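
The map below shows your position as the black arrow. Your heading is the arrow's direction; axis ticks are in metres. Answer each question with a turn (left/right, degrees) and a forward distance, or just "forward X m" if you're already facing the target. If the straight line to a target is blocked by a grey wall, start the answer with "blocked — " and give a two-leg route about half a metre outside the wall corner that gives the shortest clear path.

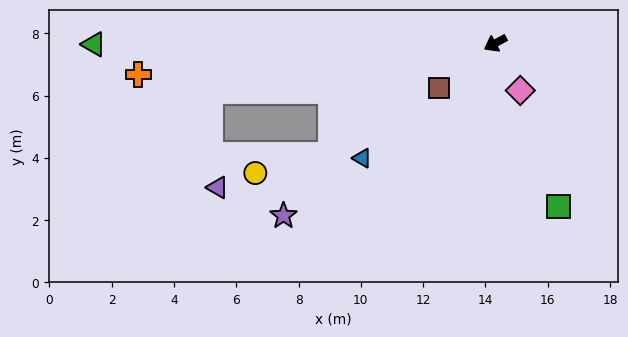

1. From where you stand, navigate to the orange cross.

turn right 23°, forward 11.5 m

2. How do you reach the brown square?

turn left 10°, forward 2.3 m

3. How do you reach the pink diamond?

turn left 89°, forward 1.7 m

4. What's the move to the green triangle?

turn right 28°, forward 12.9 m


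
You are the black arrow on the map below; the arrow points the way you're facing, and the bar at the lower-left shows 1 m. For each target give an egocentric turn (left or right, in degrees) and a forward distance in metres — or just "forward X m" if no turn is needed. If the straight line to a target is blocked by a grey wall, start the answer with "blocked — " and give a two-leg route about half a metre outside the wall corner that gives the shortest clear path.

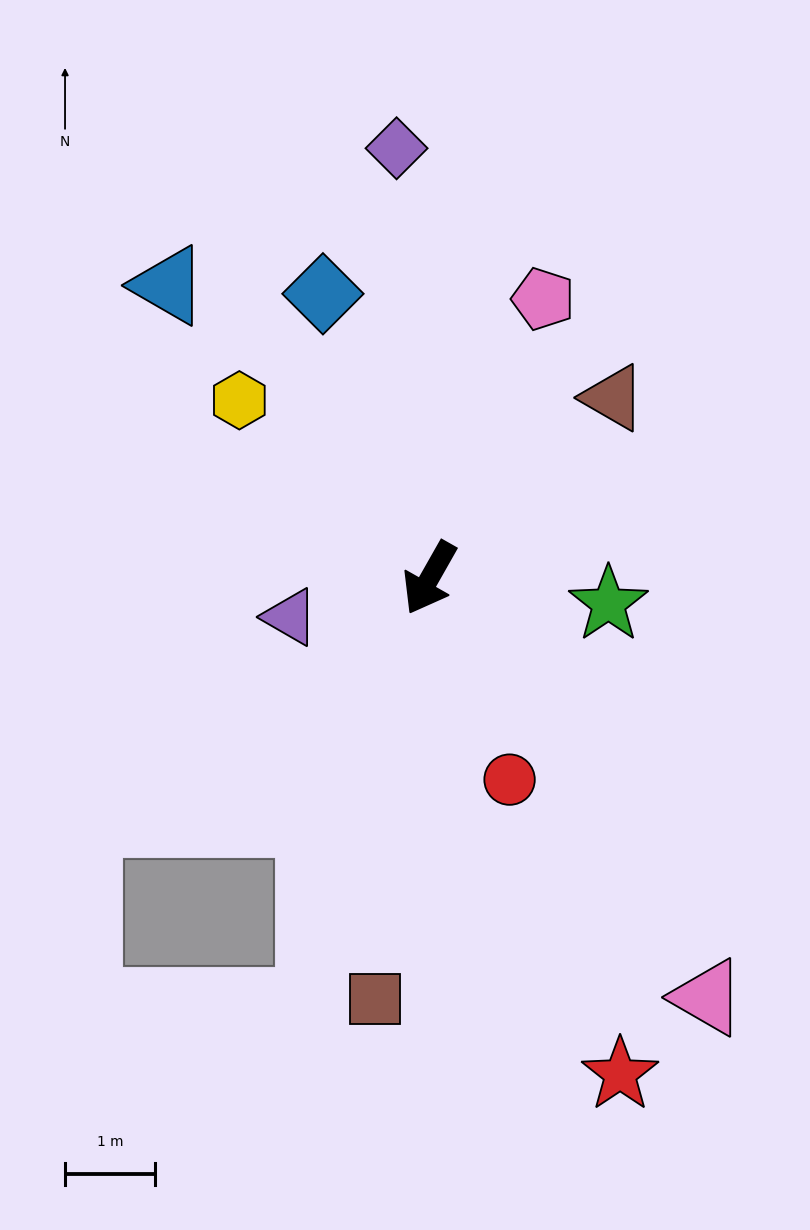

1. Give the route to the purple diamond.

turn right 146°, forward 4.8 m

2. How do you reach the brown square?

turn left 22°, forward 4.7 m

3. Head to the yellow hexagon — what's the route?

turn right 104°, forward 2.9 m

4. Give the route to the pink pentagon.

turn right 173°, forward 3.3 m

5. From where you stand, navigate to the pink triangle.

turn left 63°, forward 5.6 m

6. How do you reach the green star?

turn left 111°, forward 2.0 m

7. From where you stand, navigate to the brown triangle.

turn left 164°, forward 2.9 m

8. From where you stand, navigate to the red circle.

turn left 51°, forward 2.4 m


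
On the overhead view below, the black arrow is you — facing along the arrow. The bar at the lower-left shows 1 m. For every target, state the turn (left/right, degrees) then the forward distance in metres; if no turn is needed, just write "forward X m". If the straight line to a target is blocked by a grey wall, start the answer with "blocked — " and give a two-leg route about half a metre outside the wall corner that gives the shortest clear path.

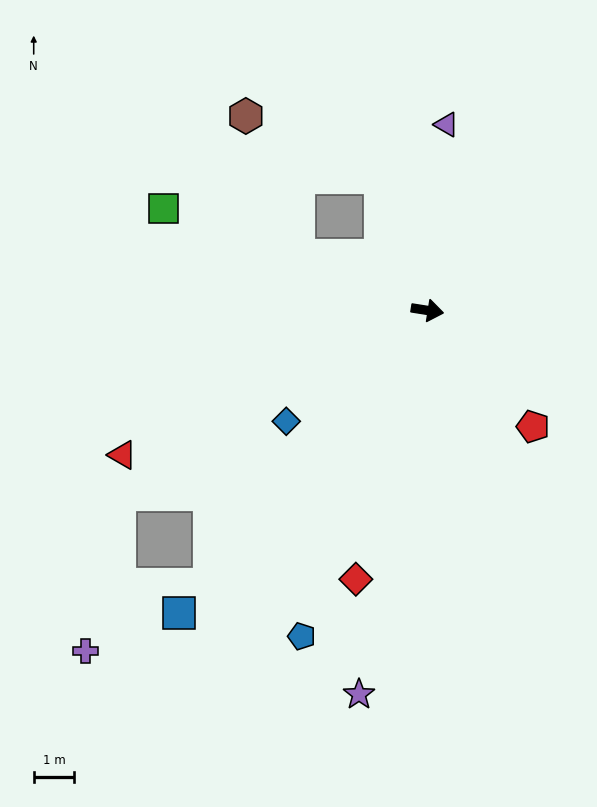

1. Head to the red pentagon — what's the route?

turn right 39°, forward 3.9 m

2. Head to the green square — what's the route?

turn left 168°, forward 7.0 m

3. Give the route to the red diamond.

turn right 96°, forward 6.9 m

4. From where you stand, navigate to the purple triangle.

turn left 93°, forward 4.6 m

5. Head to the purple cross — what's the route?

blocked — turn right 140°, forward 8.9 m, then turn left 47°, forward 4.0 m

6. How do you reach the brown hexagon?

blocked — turn left 118°, forward 3.5 m, then turn left 47°, forward 3.7 m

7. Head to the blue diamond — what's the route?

turn right 133°, forward 4.4 m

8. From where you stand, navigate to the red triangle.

turn right 146°, forward 8.3 m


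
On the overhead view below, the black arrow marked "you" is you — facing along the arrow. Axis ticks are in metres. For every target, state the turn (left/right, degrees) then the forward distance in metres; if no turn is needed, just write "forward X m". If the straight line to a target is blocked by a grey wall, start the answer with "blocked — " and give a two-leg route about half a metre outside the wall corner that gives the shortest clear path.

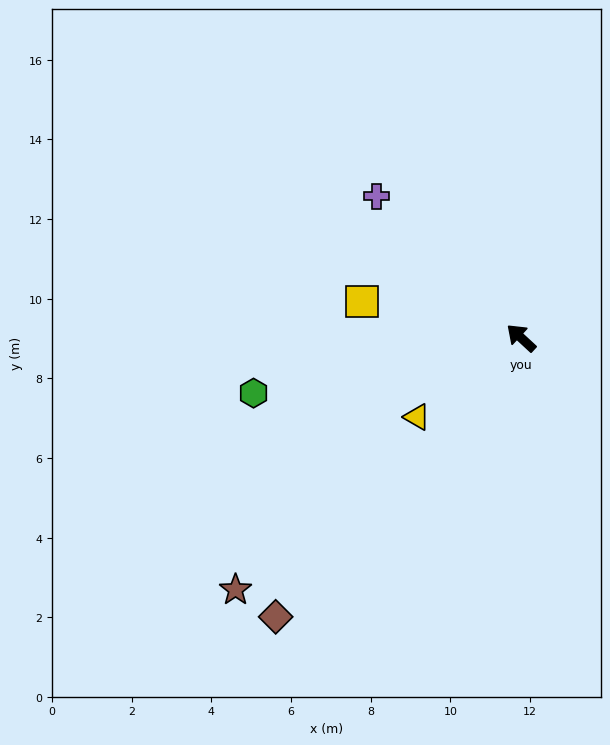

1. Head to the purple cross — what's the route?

forward 5.1 m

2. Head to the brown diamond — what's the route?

turn left 91°, forward 9.3 m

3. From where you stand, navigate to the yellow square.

turn left 30°, forward 4.1 m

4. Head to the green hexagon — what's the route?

turn left 54°, forward 6.9 m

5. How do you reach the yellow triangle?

turn left 80°, forward 3.3 m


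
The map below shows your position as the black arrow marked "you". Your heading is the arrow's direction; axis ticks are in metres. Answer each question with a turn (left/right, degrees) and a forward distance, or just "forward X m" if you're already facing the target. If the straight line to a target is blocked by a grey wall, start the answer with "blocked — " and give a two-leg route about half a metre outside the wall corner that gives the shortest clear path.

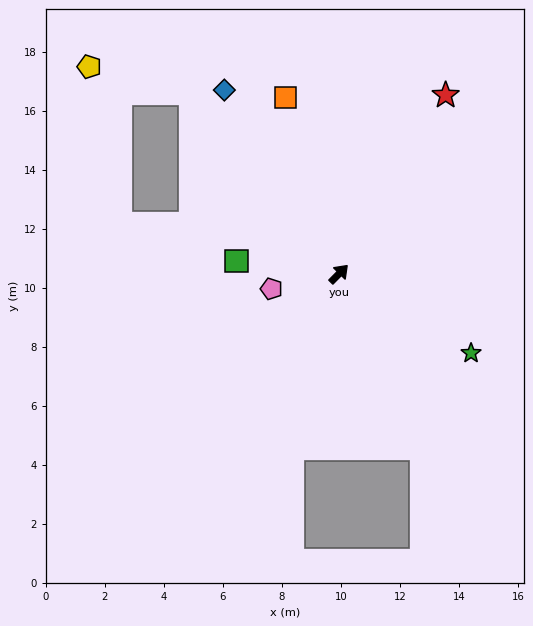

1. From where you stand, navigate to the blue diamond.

turn left 77°, forward 7.3 m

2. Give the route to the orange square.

turn left 62°, forward 6.3 m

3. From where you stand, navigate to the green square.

turn left 127°, forward 3.5 m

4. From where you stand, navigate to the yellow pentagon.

blocked — turn left 84°, forward 7.9 m, then turn left 36°, forward 3.6 m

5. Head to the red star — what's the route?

turn left 14°, forward 7.1 m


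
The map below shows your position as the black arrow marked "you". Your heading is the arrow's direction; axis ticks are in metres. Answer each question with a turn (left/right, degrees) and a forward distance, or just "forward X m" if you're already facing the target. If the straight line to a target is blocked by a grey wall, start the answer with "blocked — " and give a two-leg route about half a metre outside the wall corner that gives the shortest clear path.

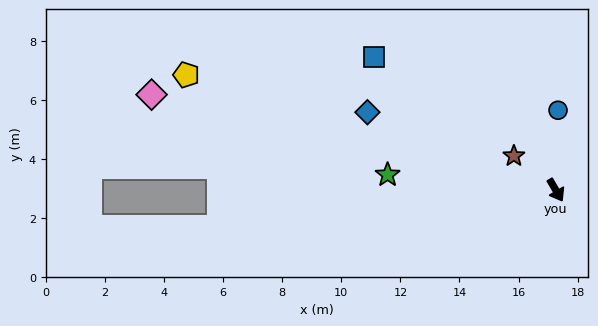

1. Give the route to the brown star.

turn right 160°, forward 1.8 m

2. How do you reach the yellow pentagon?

turn right 138°, forward 13.1 m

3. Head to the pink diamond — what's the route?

turn right 134°, forward 14.1 m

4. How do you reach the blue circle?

turn left 148°, forward 2.7 m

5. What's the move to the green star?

turn right 126°, forward 5.7 m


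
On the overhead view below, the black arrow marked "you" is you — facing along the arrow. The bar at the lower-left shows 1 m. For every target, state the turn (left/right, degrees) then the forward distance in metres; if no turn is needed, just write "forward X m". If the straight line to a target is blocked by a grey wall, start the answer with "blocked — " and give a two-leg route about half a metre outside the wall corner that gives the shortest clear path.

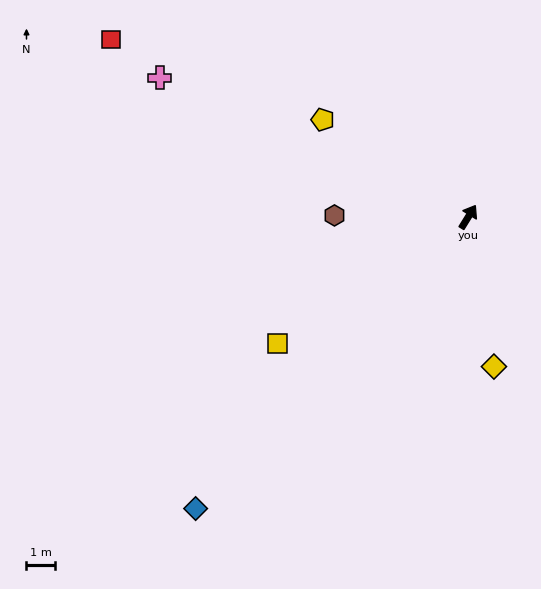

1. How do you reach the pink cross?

turn left 97°, forward 11.7 m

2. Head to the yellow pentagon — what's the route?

turn left 88°, forward 6.0 m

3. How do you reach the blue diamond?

turn left 169°, forward 13.8 m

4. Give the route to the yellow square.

turn left 155°, forward 7.9 m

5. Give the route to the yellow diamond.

turn right 139°, forward 5.2 m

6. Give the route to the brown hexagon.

turn left 121°, forward 4.6 m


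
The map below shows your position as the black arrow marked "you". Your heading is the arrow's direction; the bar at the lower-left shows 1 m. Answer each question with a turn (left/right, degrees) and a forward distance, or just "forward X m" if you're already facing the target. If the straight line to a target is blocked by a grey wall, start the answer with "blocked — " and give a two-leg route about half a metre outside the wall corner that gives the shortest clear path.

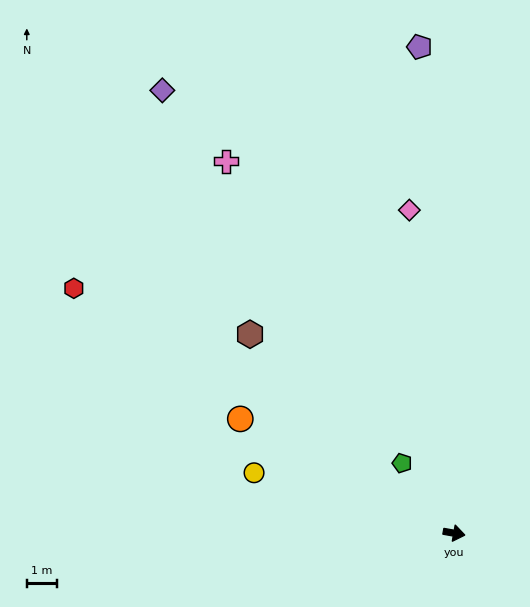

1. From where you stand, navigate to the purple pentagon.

turn left 104°, forward 16.4 m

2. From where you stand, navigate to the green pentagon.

turn left 137°, forward 2.9 m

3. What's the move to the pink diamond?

turn left 108°, forward 10.9 m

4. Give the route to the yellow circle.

turn left 173°, forward 7.0 m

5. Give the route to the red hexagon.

turn left 157°, forward 15.2 m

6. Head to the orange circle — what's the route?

turn left 162°, forward 8.1 m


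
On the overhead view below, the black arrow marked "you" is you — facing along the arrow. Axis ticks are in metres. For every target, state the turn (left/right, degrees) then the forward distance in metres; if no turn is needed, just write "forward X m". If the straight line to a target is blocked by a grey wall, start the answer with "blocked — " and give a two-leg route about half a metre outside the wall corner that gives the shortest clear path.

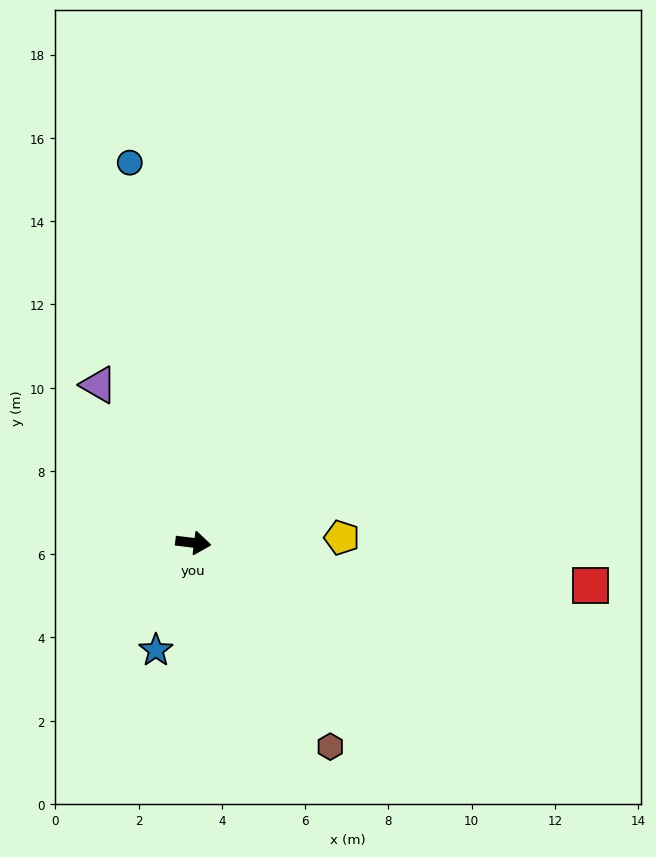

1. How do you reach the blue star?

turn right 102°, forward 2.7 m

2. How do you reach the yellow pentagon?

turn left 9°, forward 3.6 m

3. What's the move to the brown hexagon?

turn right 49°, forward 5.9 m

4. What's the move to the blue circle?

turn left 107°, forward 9.3 m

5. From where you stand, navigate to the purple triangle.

turn left 128°, forward 4.4 m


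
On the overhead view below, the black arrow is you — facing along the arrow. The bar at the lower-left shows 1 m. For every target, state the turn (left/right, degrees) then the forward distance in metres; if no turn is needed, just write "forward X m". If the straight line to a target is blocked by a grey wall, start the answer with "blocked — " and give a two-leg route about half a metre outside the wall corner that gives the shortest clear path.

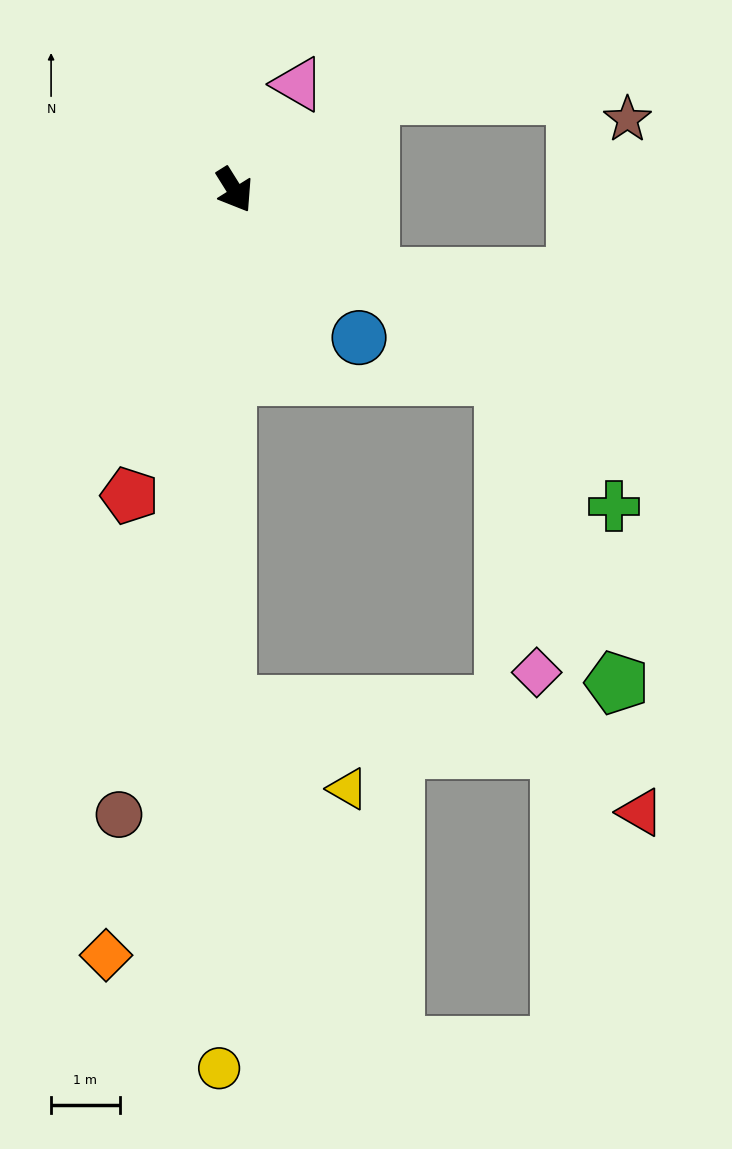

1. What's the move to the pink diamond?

blocked — turn left 23°, forward 4.8 m, then turn right 49°, forward 4.3 m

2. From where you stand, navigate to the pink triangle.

turn left 117°, forward 1.8 m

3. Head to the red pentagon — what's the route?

turn right 51°, forward 4.7 m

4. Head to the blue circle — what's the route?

turn left 8°, forward 2.8 m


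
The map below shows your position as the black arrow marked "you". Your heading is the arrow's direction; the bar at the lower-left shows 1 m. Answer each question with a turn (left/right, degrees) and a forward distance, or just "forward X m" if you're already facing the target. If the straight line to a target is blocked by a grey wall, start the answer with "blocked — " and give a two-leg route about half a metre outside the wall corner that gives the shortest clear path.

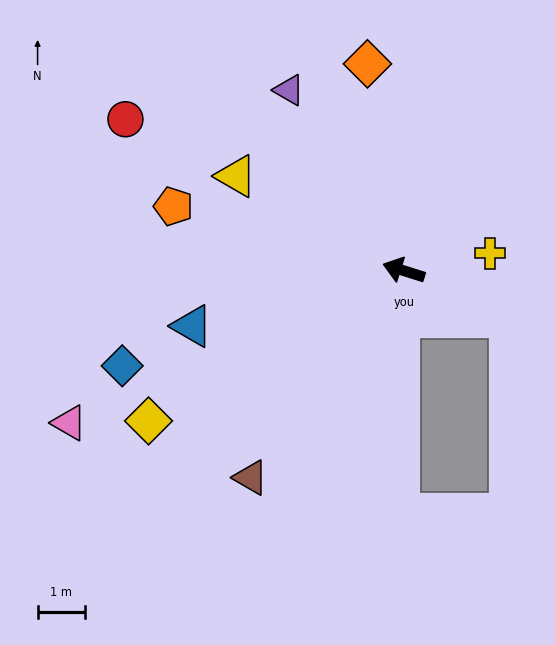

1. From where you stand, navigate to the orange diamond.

turn right 63°, forward 4.4 m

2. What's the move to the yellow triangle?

turn right 12°, forward 4.1 m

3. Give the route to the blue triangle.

turn left 32°, forward 4.6 m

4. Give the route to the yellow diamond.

turn left 48°, forward 6.3 m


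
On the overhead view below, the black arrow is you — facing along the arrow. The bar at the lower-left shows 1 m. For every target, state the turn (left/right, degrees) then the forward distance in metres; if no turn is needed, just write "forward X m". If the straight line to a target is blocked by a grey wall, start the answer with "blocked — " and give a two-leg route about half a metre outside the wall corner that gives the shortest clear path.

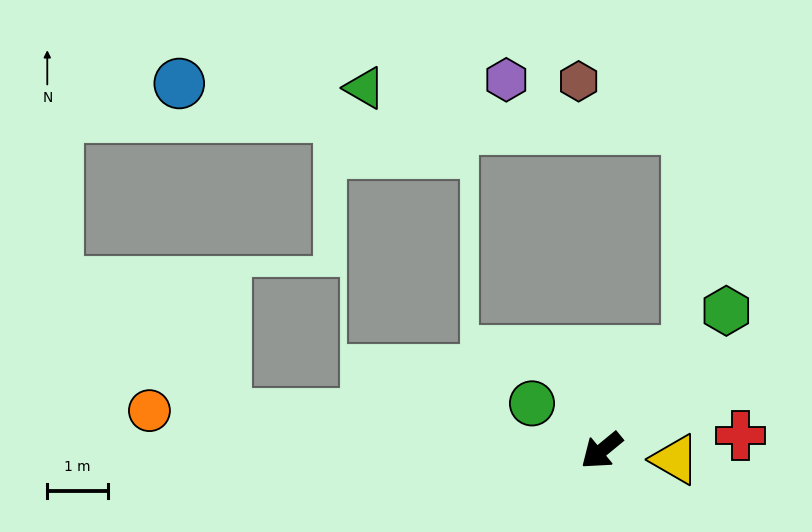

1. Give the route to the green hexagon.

turn right 171°, forward 3.1 m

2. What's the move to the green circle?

turn right 74°, forward 1.4 m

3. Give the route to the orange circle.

turn right 44°, forward 7.5 m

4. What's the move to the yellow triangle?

turn left 134°, forward 1.2 m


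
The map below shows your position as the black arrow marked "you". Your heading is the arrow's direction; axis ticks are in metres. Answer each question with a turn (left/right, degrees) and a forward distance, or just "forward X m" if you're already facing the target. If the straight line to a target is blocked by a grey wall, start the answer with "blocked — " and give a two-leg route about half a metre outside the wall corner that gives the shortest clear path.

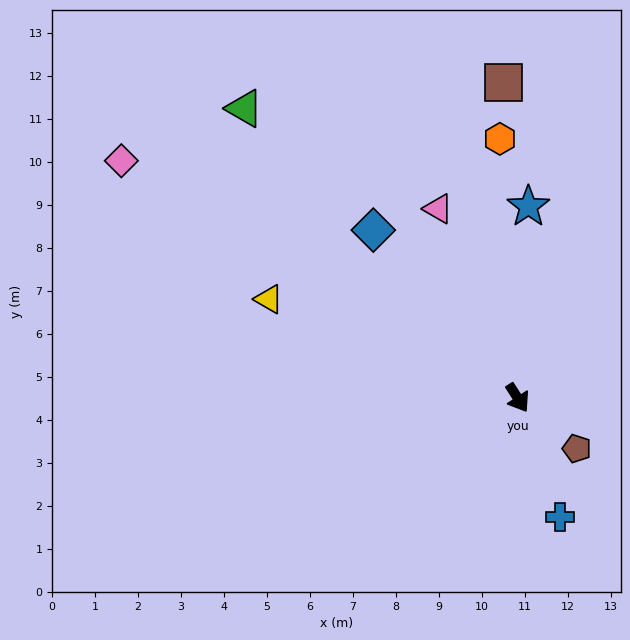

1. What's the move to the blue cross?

turn right 13°, forward 2.9 m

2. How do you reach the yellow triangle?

turn right 144°, forward 6.2 m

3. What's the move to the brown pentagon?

turn left 17°, forward 1.8 m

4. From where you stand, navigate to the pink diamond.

turn right 154°, forward 10.7 m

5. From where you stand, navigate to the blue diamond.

turn right 172°, forward 5.1 m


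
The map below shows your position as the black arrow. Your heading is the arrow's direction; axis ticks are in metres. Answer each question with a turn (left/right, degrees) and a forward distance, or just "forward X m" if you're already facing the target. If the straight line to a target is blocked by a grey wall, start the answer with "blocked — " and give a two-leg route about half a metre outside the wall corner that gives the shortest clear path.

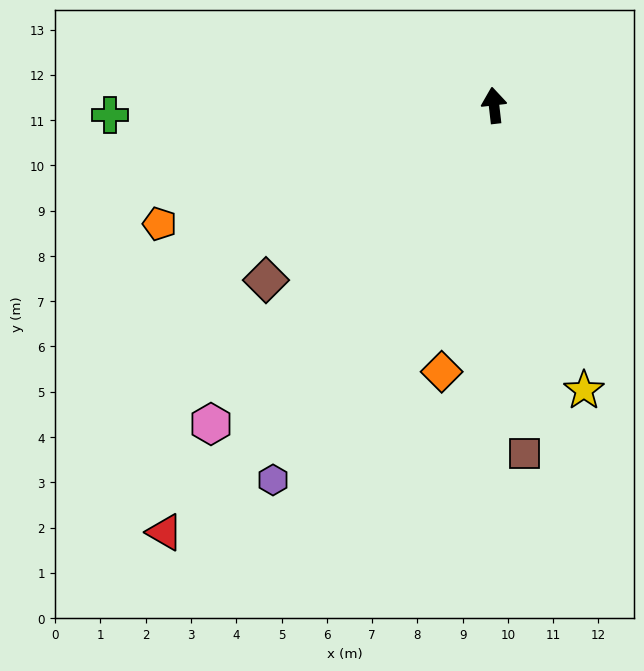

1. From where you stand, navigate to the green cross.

turn left 85°, forward 8.5 m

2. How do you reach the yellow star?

turn right 169°, forward 6.6 m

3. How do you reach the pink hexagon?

turn left 132°, forward 9.4 m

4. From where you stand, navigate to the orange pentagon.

turn left 103°, forward 7.8 m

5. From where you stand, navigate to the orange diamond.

turn left 162°, forward 6.0 m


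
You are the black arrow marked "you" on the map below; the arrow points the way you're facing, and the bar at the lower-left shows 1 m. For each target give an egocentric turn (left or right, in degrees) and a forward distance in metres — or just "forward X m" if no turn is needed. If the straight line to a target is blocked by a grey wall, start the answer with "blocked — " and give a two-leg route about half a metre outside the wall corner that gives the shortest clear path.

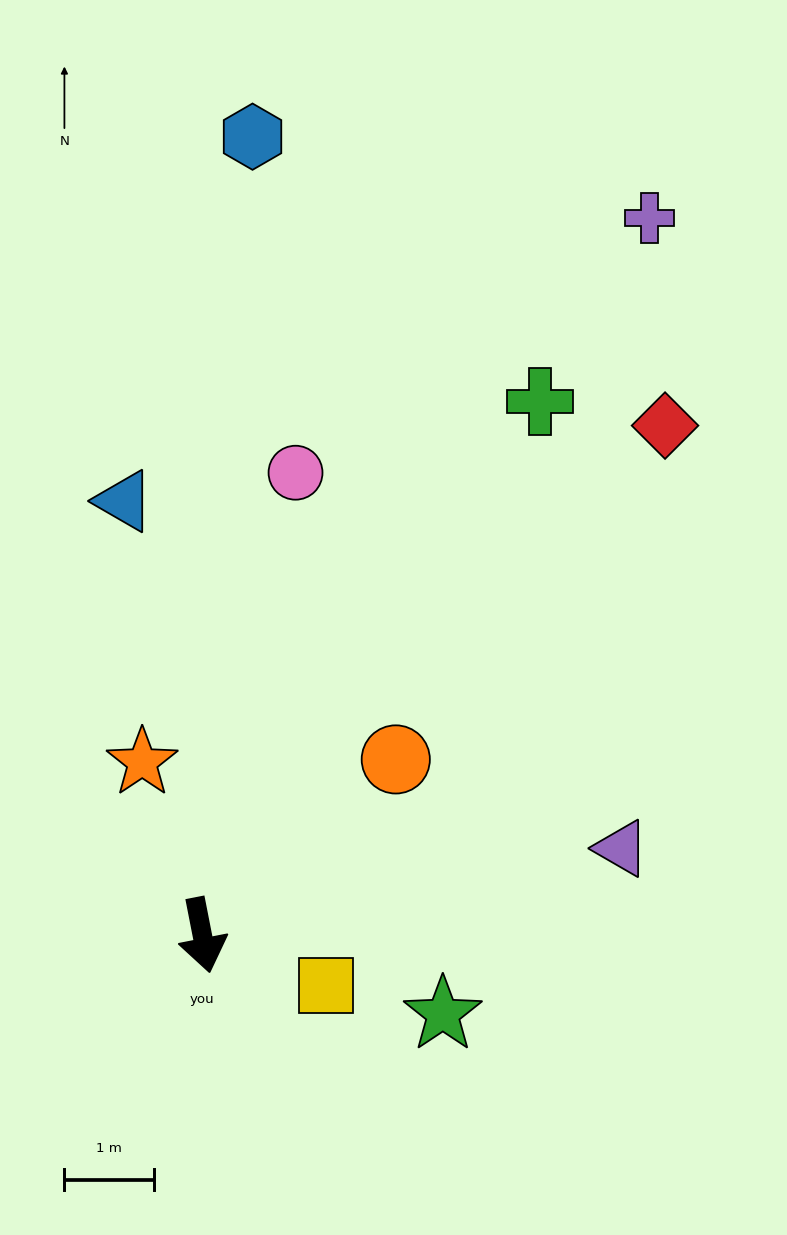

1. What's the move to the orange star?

turn right 172°, forward 2.0 m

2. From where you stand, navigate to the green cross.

turn left 137°, forward 7.1 m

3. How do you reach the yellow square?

turn left 57°, forward 1.5 m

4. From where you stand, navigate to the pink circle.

turn left 158°, forward 5.3 m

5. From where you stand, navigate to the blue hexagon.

turn left 165°, forward 8.9 m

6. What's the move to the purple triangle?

turn left 91°, forward 4.8 m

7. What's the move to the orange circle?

turn left 121°, forward 2.9 m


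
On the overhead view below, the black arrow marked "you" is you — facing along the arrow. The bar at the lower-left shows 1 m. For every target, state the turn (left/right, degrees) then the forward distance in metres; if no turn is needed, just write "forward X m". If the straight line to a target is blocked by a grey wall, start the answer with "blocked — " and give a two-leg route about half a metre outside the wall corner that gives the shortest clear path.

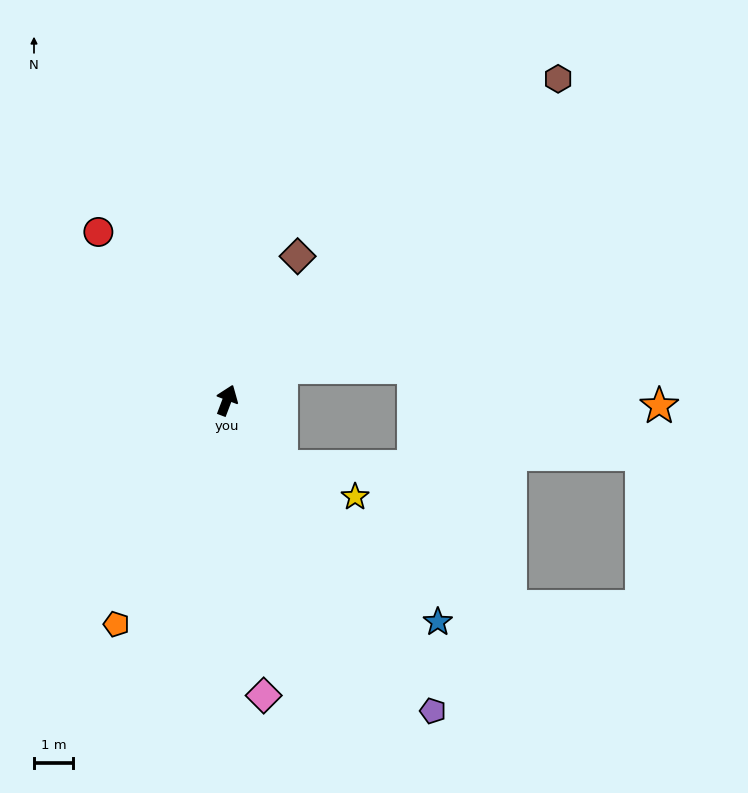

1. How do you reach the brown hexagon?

turn right 25°, forward 11.8 m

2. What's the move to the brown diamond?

turn right 5°, forward 4.1 m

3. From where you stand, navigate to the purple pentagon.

turn right 126°, forward 9.5 m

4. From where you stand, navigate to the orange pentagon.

turn left 174°, forward 6.4 m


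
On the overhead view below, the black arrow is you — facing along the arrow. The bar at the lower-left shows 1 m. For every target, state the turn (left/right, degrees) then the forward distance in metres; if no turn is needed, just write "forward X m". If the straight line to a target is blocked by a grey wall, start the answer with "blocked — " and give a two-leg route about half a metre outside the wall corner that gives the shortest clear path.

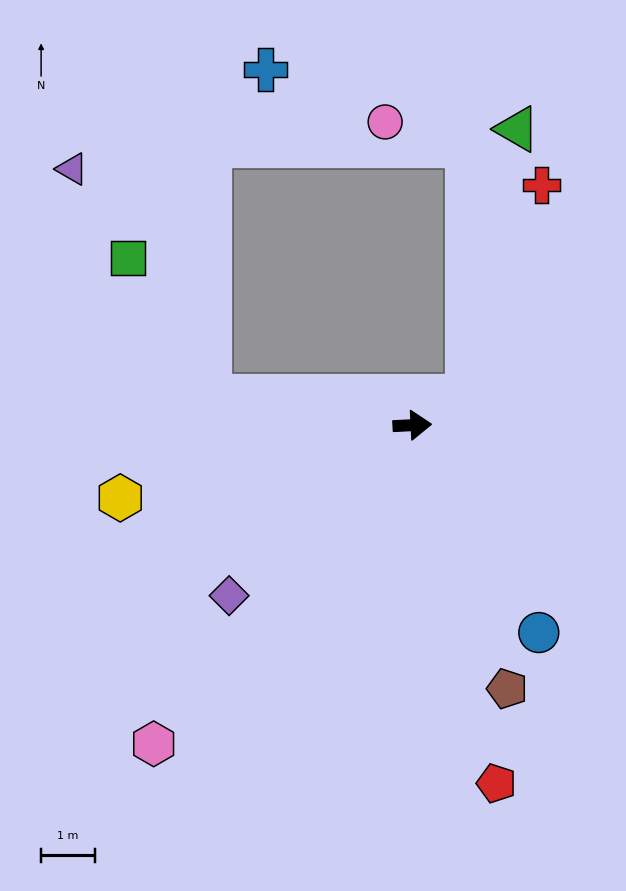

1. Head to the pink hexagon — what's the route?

turn right 132°, forward 7.7 m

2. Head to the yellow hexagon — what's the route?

turn right 169°, forward 5.6 m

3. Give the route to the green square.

blocked — turn left 169°, forward 3.8 m, then turn right 52°, forward 3.0 m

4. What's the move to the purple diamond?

turn right 140°, forward 4.7 m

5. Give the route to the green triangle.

blocked — turn left 24°, forward 1.2 m, then turn left 53°, forward 5.1 m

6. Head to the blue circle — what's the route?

turn right 61°, forward 4.5 m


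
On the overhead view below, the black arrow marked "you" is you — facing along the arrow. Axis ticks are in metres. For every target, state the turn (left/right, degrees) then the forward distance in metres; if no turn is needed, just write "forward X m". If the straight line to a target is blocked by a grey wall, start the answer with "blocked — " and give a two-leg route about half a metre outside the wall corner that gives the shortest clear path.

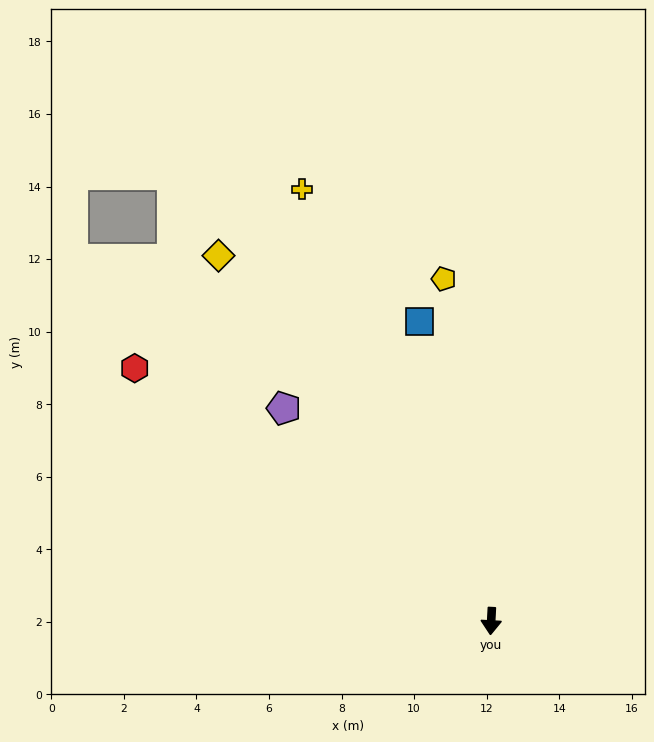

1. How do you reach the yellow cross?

turn right 153°, forward 13.0 m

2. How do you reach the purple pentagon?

turn right 133°, forward 8.2 m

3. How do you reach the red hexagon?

turn right 122°, forward 12.0 m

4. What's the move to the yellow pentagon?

turn right 169°, forward 9.5 m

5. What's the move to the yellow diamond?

turn right 140°, forward 12.6 m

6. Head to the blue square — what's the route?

turn right 164°, forward 8.5 m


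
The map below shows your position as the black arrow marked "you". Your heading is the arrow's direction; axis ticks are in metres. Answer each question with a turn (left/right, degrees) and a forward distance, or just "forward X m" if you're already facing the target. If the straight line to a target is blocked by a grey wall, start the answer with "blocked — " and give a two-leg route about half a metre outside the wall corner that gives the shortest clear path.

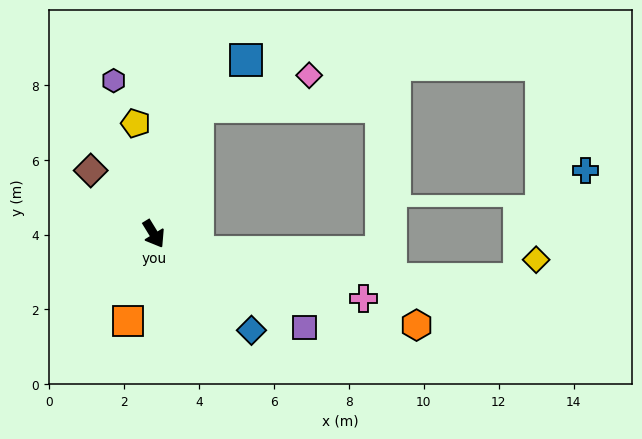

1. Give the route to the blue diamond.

turn left 14°, forward 3.7 m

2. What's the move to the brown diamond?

turn right 167°, forward 2.4 m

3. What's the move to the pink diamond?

blocked — turn left 129°, forward 3.6 m, then turn right 55°, forward 3.1 m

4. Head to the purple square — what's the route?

turn left 27°, forward 4.7 m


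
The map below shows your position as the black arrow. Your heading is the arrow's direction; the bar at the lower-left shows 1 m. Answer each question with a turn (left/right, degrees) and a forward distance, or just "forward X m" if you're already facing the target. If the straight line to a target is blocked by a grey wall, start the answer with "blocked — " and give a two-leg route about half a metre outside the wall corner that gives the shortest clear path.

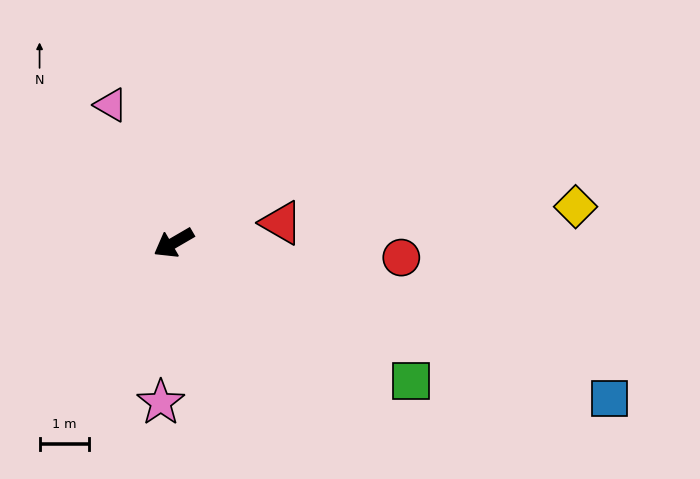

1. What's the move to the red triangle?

turn left 160°, forward 2.2 m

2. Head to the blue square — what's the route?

turn left 130°, forward 9.5 m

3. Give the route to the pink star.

turn left 55°, forward 3.3 m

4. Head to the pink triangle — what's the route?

turn right 96°, forward 3.1 m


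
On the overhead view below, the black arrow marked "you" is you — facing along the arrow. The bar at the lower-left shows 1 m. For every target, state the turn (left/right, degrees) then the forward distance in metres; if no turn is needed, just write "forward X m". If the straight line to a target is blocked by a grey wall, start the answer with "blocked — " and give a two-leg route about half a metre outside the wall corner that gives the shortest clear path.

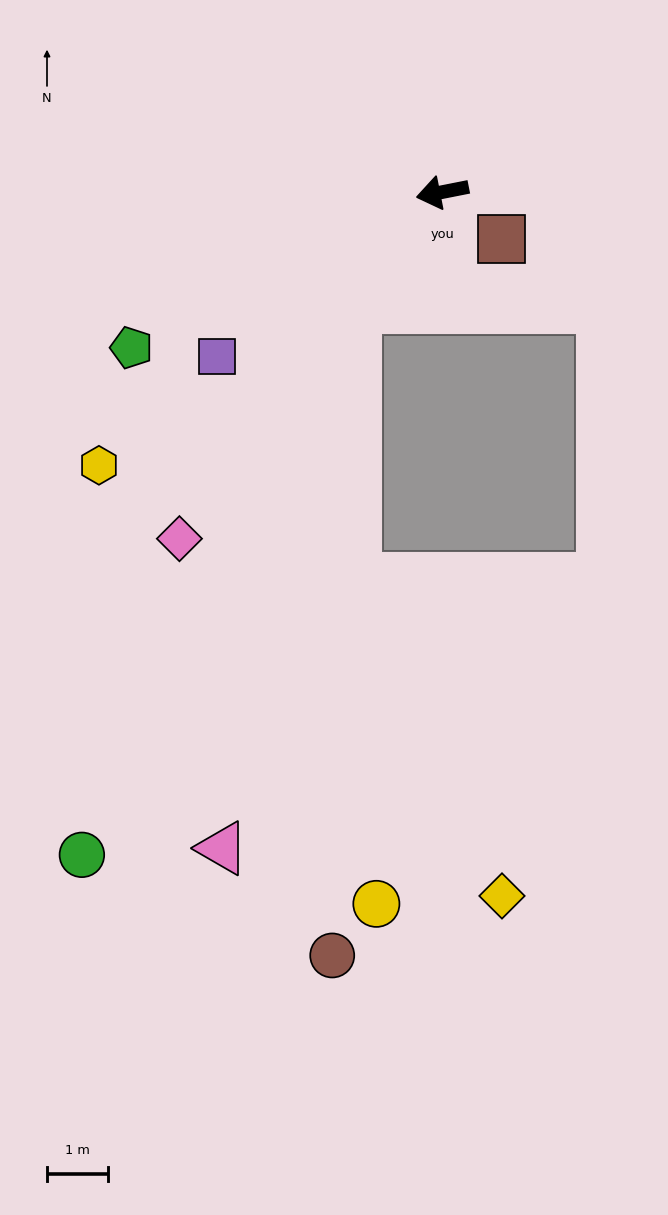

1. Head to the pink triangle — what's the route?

blocked — turn left 42°, forward 2.4 m, then turn left 23°, forward 9.1 m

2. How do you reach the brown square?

turn left 131°, forward 1.2 m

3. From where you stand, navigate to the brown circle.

blocked — turn left 42°, forward 2.4 m, then turn left 35°, forward 10.6 m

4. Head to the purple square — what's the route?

turn left 25°, forward 4.6 m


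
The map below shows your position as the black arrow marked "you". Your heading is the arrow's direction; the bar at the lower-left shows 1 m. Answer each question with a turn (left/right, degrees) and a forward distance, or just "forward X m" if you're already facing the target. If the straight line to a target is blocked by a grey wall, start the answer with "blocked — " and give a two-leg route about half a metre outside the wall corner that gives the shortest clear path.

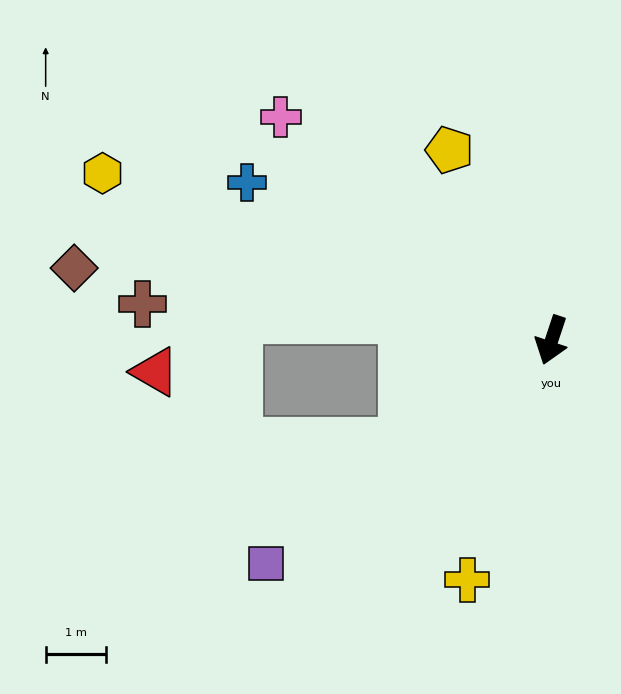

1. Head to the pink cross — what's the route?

turn right 111°, forward 5.8 m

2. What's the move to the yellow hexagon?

turn right 92°, forward 7.9 m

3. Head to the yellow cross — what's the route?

forward 4.2 m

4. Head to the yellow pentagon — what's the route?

turn right 133°, forward 3.6 m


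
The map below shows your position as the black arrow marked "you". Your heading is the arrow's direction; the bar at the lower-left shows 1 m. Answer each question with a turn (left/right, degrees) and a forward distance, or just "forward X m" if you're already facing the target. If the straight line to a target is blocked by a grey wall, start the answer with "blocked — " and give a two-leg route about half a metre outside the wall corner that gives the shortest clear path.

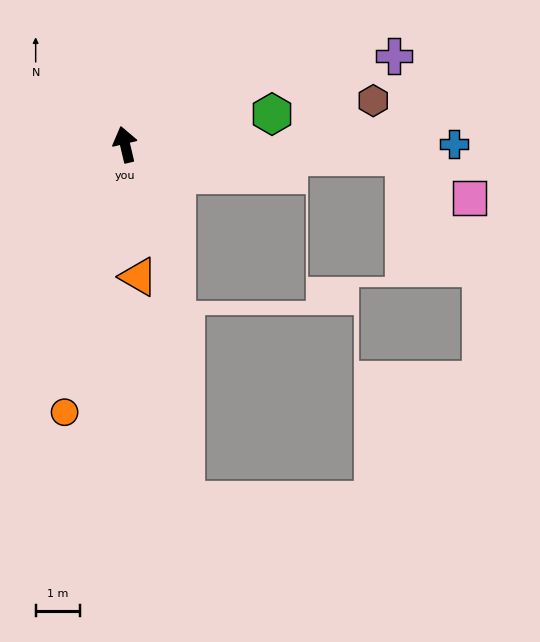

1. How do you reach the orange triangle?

turn left 173°, forward 3.0 m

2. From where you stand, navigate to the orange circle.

turn left 154°, forward 6.2 m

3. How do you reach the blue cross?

turn right 103°, forward 7.4 m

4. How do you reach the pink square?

blocked — turn right 106°, forward 6.3 m, then turn right 30°, forward 1.7 m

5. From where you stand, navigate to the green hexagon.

turn right 92°, forward 3.4 m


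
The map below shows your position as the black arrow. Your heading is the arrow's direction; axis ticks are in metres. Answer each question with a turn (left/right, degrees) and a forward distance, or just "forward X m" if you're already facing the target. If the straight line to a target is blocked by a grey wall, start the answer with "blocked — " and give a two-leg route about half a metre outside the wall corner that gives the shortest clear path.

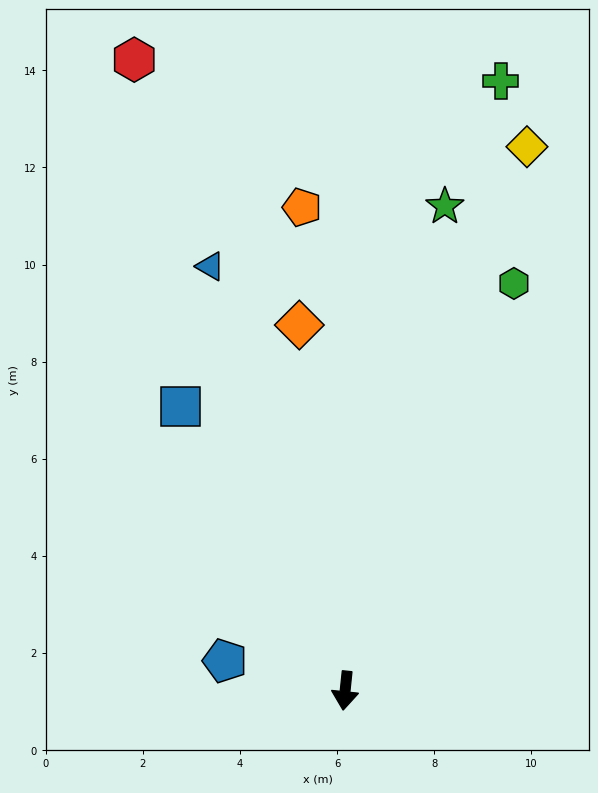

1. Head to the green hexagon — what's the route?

turn left 163°, forward 9.1 m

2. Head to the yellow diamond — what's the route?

turn left 167°, forward 11.8 m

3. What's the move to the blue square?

turn right 144°, forward 6.8 m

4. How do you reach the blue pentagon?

turn right 98°, forward 2.6 m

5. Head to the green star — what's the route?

turn left 174°, forward 10.2 m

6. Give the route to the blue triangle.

turn right 156°, forward 9.2 m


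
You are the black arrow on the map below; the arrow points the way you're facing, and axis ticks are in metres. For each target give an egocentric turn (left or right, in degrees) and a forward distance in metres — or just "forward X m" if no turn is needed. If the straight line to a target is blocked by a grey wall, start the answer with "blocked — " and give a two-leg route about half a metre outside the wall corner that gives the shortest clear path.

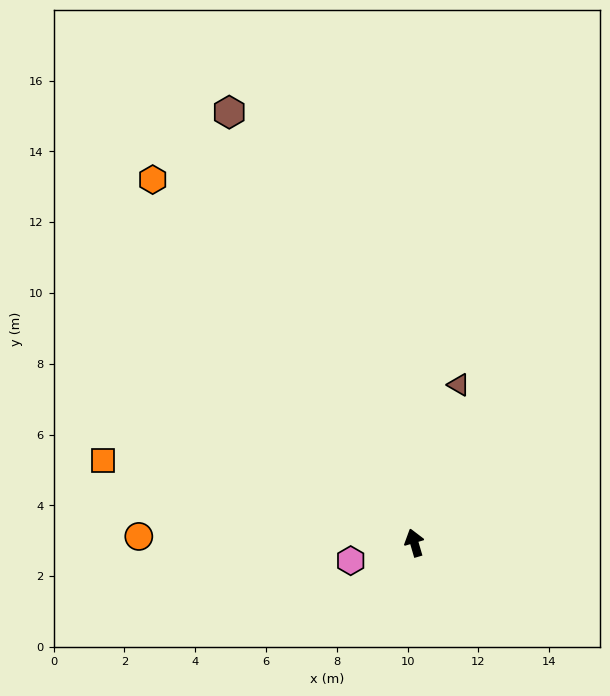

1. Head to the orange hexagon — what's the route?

turn left 19°, forward 12.6 m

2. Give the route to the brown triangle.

turn right 32°, forward 4.6 m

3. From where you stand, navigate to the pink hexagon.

turn left 89°, forward 1.9 m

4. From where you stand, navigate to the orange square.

turn left 59°, forward 9.1 m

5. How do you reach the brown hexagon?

turn left 7°, forward 13.2 m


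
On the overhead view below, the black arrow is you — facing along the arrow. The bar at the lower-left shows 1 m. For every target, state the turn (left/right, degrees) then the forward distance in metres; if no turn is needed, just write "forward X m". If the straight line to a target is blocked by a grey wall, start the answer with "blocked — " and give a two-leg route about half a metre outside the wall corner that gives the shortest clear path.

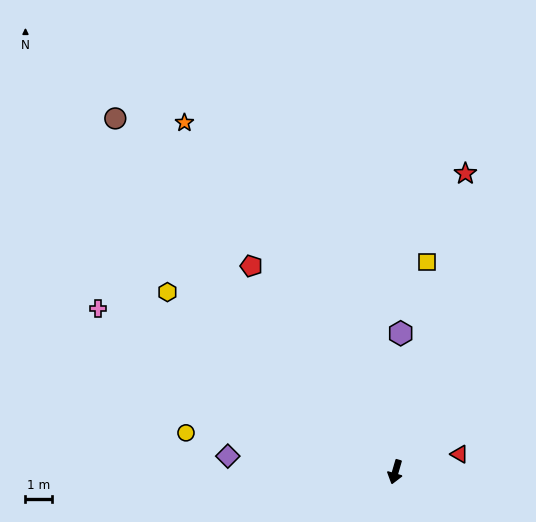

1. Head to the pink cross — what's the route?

turn right 103°, forward 12.8 m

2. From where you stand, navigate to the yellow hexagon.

turn right 112°, forward 11.0 m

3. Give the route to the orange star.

turn right 133°, forward 15.4 m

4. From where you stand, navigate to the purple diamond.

turn right 79°, forward 6.4 m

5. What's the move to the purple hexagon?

turn right 166°, forward 5.2 m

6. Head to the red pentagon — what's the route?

turn right 129°, forward 9.5 m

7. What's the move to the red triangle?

turn left 122°, forward 2.5 m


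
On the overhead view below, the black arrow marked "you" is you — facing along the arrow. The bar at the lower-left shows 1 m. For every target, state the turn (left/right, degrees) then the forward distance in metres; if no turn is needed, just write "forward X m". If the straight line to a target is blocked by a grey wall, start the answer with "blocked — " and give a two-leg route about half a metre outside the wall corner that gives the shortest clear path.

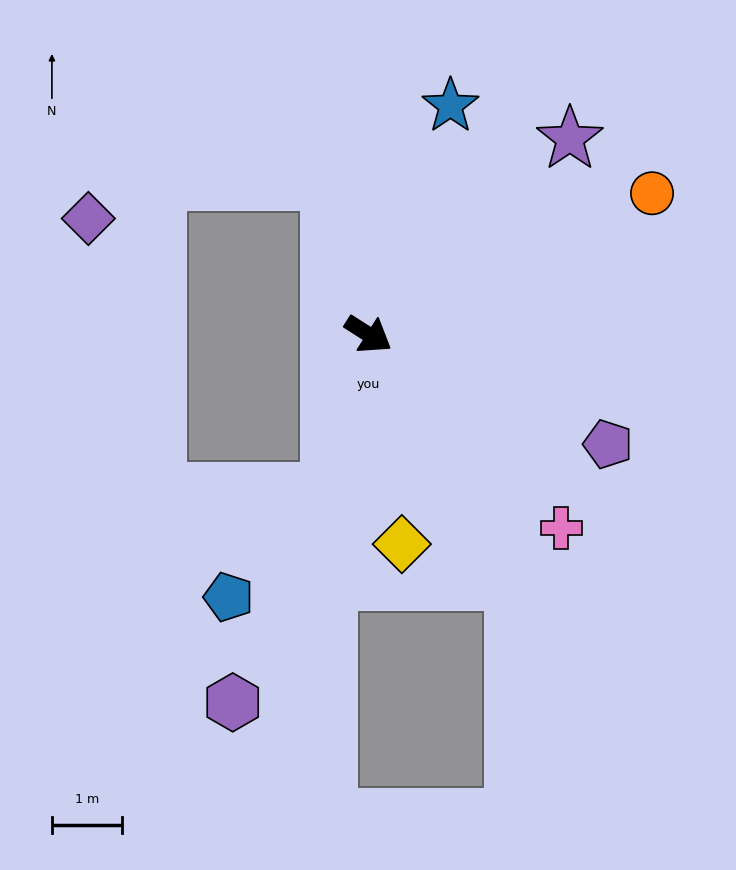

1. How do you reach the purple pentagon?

turn left 8°, forward 3.8 m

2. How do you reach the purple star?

turn left 77°, forward 4.0 m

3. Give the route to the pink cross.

turn right 13°, forward 3.9 m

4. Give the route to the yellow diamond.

turn right 48°, forward 3.0 m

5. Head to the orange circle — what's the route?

turn left 59°, forward 4.5 m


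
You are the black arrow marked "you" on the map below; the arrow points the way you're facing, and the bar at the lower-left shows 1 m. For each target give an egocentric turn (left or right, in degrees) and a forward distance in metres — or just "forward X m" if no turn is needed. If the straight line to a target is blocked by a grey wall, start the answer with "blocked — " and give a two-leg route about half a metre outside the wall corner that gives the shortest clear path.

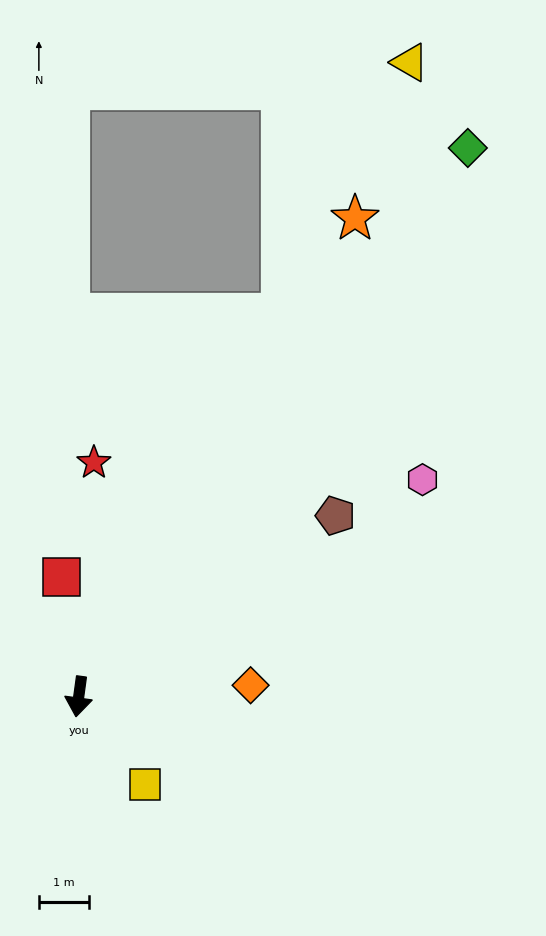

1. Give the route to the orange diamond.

turn left 102°, forward 3.5 m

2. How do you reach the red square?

turn right 164°, forward 2.4 m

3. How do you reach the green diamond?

turn left 152°, forward 13.5 m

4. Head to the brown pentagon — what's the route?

turn left 133°, forward 6.3 m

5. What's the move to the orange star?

turn left 158°, forward 11.1 m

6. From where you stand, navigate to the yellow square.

turn left 45°, forward 2.2 m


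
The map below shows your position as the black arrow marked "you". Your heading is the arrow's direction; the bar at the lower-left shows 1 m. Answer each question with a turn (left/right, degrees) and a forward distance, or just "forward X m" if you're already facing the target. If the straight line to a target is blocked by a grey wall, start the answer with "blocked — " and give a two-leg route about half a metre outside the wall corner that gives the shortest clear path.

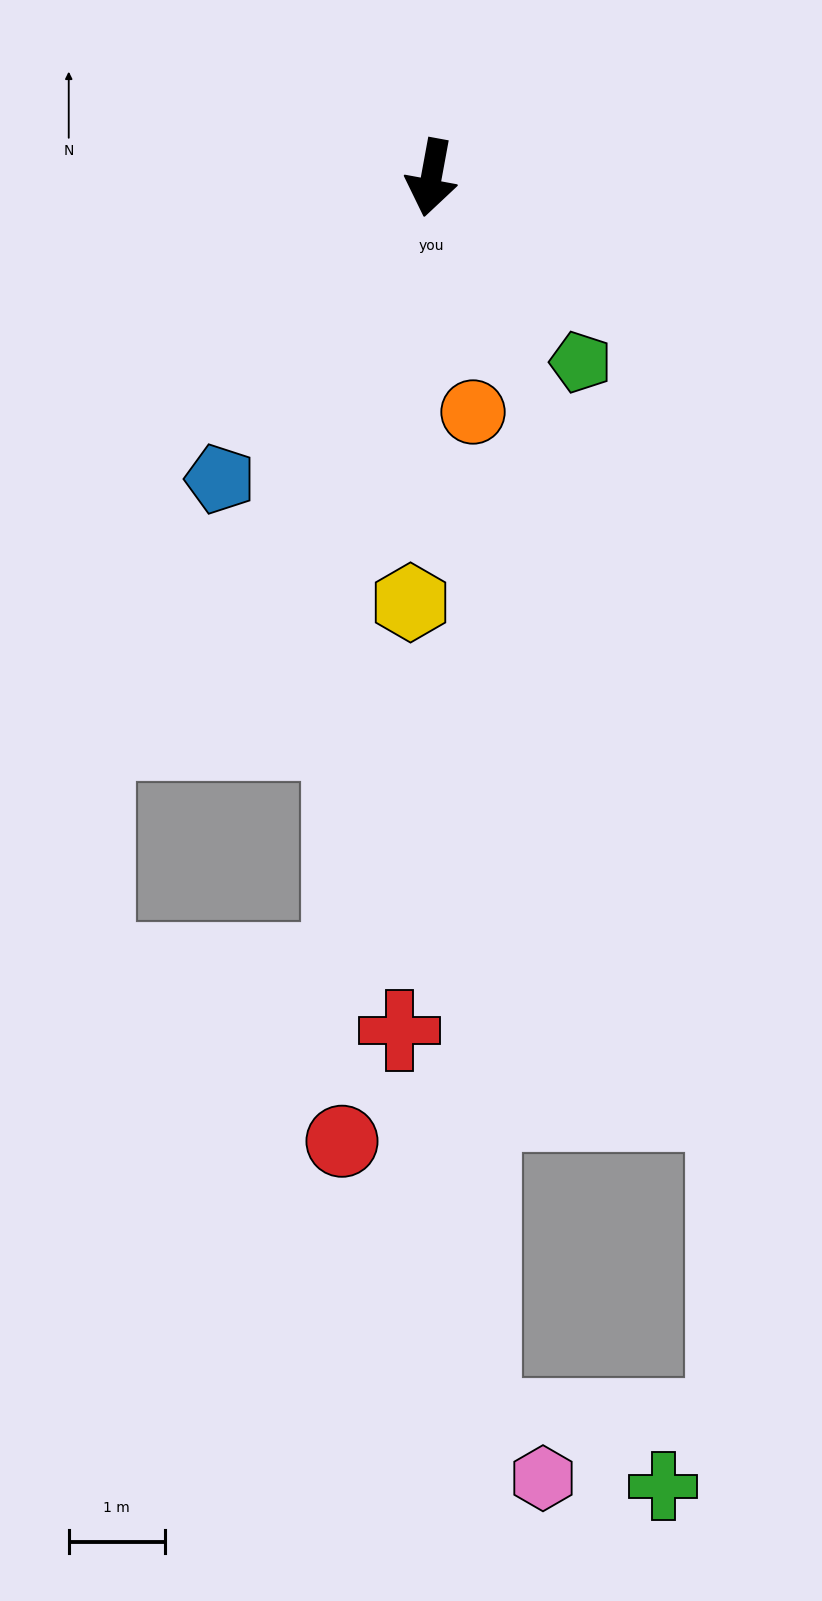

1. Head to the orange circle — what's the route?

turn left 21°, forward 2.5 m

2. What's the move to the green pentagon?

turn left 49°, forward 2.5 m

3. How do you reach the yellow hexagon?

turn left 8°, forward 4.4 m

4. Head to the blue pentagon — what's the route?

turn right 25°, forward 3.8 m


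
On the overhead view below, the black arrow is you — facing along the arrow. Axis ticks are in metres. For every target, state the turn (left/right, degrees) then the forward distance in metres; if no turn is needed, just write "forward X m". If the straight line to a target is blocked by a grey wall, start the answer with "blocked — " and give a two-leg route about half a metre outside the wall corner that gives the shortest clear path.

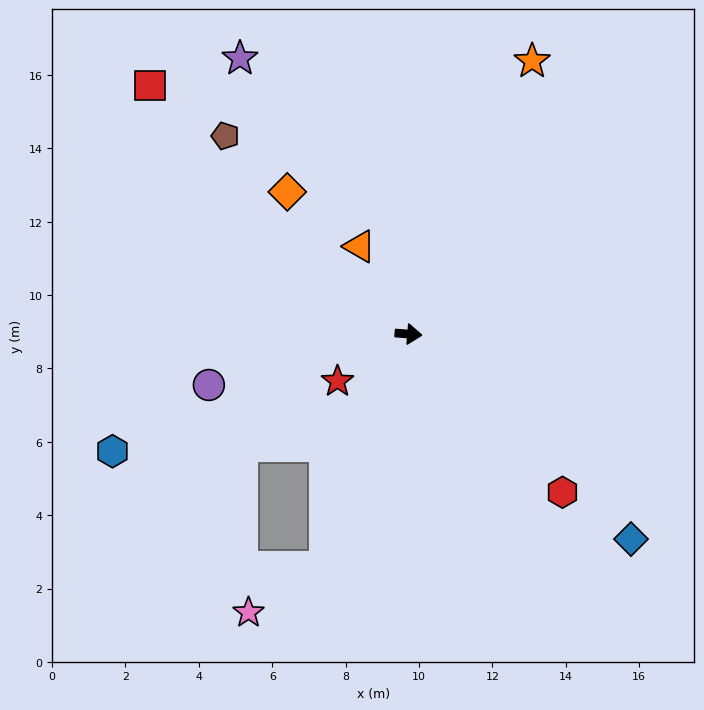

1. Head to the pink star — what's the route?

blocked — turn right 105°, forward 6.7 m, then turn right 39°, forward 2.4 m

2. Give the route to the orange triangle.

turn left 124°, forward 2.7 m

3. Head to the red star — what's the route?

turn right 142°, forward 2.3 m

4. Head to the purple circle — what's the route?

turn right 161°, forward 5.6 m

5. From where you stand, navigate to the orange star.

turn left 70°, forward 8.2 m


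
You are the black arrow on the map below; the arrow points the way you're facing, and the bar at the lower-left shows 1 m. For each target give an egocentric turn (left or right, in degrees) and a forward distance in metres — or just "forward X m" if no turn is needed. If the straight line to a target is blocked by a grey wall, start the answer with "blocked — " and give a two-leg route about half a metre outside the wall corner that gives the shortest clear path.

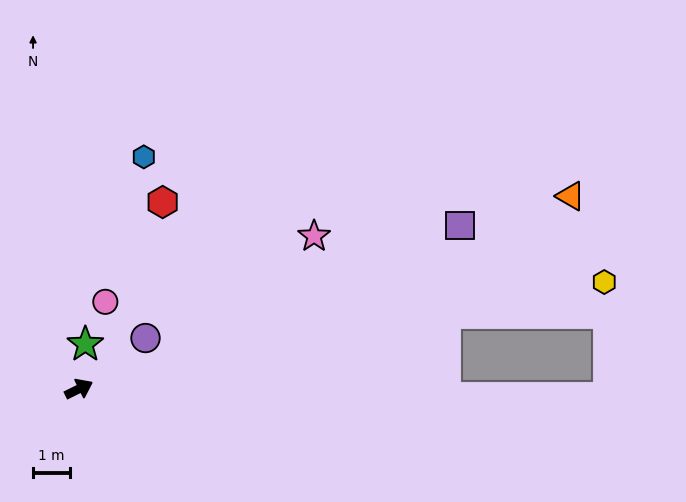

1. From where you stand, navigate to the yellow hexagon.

turn right 15°, forward 14.6 m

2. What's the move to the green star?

turn left 56°, forward 1.2 m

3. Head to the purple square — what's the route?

turn right 3°, forward 11.3 m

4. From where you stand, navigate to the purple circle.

turn left 11°, forward 2.3 m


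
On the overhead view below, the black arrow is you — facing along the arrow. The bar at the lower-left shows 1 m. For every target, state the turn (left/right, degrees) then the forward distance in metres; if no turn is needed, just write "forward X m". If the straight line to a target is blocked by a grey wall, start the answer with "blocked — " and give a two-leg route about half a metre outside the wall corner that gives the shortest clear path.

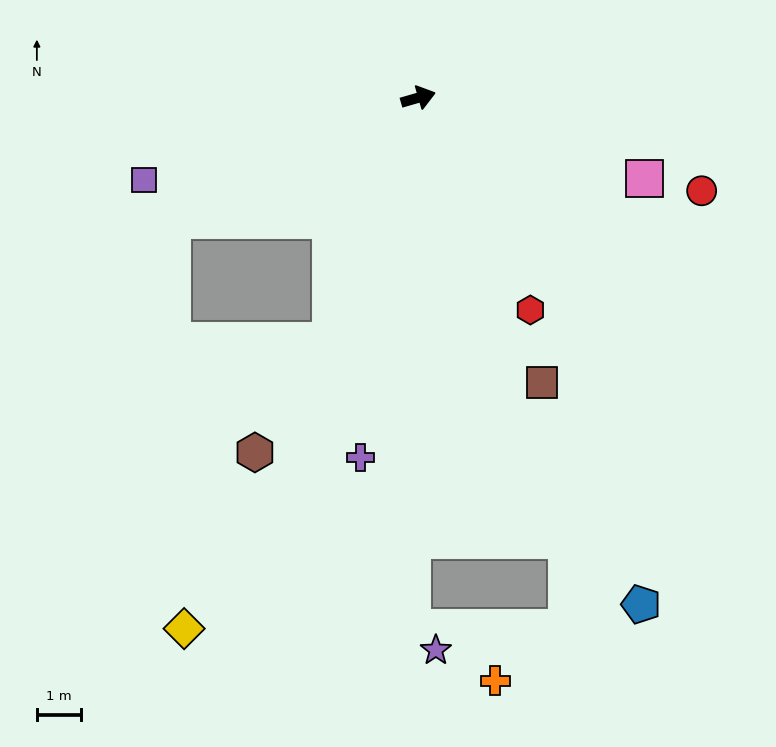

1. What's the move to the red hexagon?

turn right 78°, forward 5.5 m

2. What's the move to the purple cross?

turn right 115°, forward 8.3 m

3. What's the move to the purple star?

blocked — turn right 107°, forward 12.1 m, then turn left 47°, forward 0.8 m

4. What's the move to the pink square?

turn right 36°, forward 5.5 m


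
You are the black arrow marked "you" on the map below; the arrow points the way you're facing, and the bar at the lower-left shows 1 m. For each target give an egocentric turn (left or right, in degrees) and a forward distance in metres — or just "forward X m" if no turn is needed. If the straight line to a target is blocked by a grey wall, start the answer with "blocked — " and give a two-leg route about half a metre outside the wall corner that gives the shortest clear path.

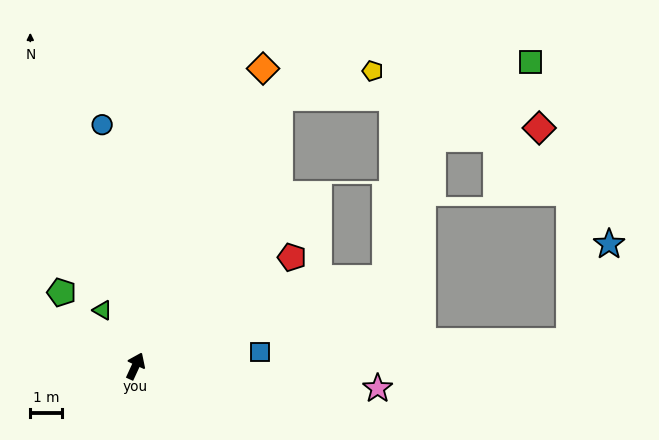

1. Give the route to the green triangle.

turn left 55°, forward 2.0 m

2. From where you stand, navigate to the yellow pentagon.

blocked — turn right 3°, forward 9.5 m, then turn right 47°, forward 3.0 m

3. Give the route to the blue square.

turn right 59°, forward 3.9 m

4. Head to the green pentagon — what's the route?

turn left 70°, forward 3.3 m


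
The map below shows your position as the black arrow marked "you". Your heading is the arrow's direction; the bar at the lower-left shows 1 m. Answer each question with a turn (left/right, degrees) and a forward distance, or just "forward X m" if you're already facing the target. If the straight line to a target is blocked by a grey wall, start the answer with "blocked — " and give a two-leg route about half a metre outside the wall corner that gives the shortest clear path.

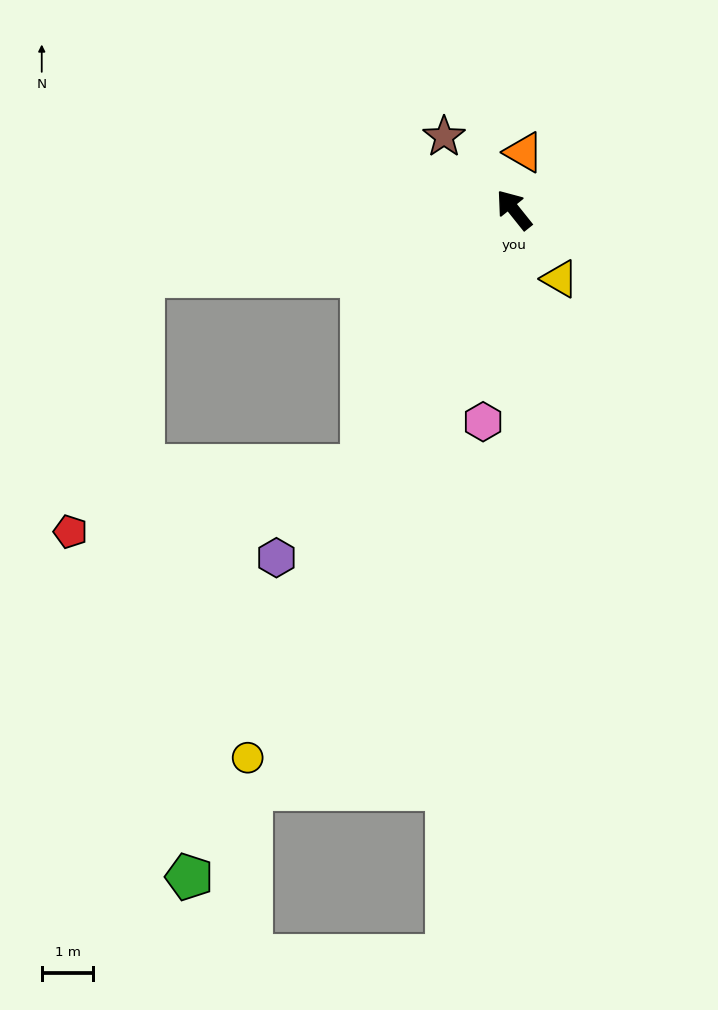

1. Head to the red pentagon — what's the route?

blocked — turn left 111°, forward 5.8 m, then turn right 47°, forward 5.8 m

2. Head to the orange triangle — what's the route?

turn right 48°, forward 1.1 m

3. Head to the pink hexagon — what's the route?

turn left 133°, forward 4.2 m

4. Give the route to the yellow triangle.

turn left 175°, forward 1.6 m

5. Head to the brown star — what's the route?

turn left 5°, forward 2.0 m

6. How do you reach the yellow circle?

turn left 115°, forward 11.8 m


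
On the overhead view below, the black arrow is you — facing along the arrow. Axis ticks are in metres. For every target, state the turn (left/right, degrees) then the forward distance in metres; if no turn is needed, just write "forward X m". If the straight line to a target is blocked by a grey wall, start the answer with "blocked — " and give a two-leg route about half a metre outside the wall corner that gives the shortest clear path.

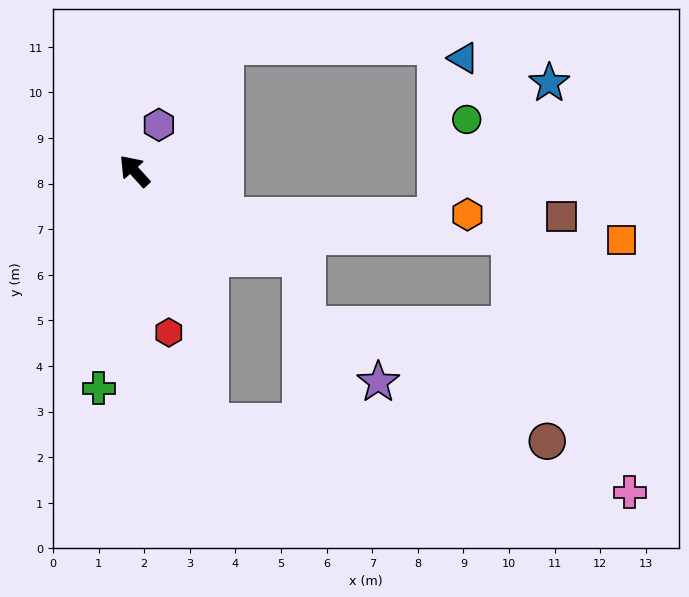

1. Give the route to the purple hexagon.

turn right 70°, forward 1.1 m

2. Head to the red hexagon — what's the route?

turn left 150°, forward 3.6 m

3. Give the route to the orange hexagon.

blocked — turn right 159°, forward 2.2 m, then turn left 27°, forward 5.3 m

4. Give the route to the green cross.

turn left 128°, forward 4.8 m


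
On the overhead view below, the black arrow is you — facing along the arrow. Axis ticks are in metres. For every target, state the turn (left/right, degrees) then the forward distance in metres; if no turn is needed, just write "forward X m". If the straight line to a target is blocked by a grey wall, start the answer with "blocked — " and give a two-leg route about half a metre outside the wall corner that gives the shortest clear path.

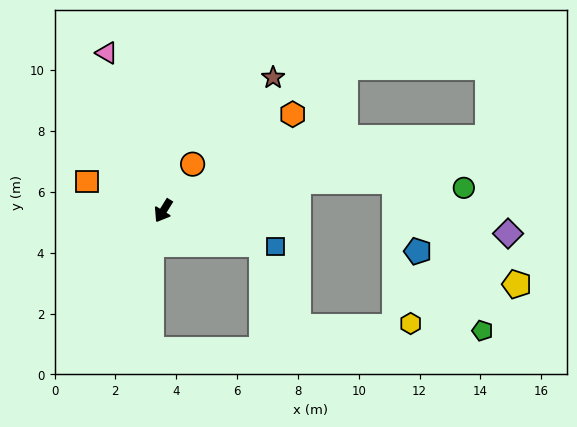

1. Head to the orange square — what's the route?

turn right 79°, forward 2.7 m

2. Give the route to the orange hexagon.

turn left 159°, forward 5.3 m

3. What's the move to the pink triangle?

turn right 128°, forward 5.5 m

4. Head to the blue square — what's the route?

turn left 104°, forward 3.9 m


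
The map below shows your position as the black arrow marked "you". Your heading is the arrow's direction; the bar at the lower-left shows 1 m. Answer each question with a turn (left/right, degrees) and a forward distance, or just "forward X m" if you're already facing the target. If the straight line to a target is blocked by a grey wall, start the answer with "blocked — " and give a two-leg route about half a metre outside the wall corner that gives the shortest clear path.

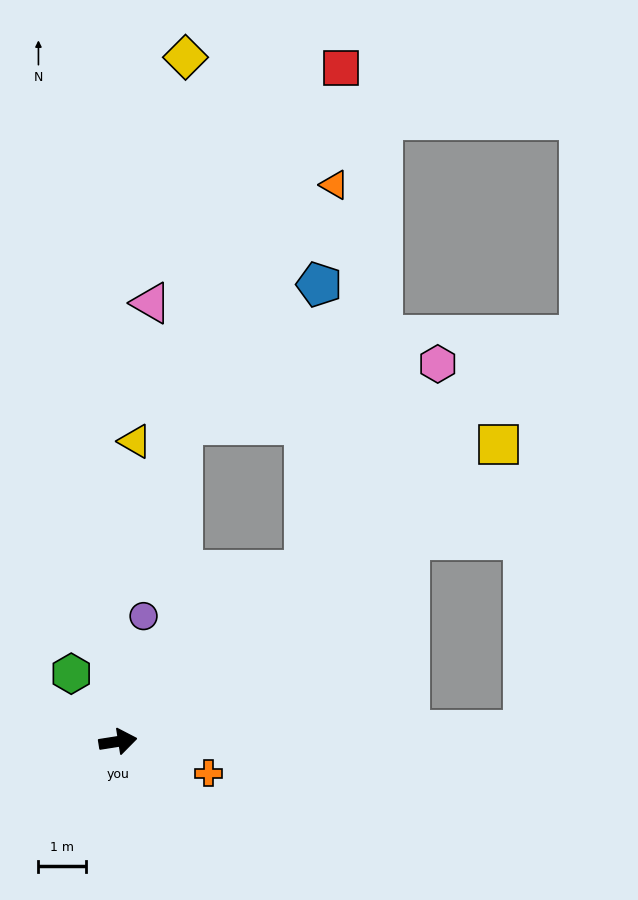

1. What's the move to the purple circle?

turn left 69°, forward 2.7 m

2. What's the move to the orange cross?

turn right 28°, forward 2.0 m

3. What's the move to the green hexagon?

turn left 116°, forward 1.7 m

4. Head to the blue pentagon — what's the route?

blocked — turn left 34°, forward 5.3 m, then turn left 44°, forward 6.0 m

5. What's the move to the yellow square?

turn left 29°, forward 10.2 m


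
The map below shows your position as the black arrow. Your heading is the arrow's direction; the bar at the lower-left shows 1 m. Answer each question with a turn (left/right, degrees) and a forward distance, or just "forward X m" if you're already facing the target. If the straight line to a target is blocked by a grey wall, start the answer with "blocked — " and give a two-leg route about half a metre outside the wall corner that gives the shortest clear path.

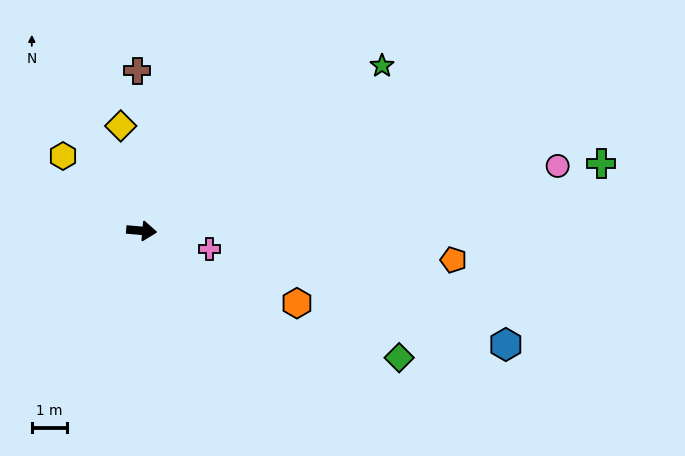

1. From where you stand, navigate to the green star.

turn left 40°, forward 8.4 m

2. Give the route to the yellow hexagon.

turn left 141°, forward 3.1 m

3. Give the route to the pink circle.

turn left 14°, forward 12.1 m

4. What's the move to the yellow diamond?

turn left 106°, forward 3.1 m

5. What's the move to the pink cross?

turn right 10°, forward 2.0 m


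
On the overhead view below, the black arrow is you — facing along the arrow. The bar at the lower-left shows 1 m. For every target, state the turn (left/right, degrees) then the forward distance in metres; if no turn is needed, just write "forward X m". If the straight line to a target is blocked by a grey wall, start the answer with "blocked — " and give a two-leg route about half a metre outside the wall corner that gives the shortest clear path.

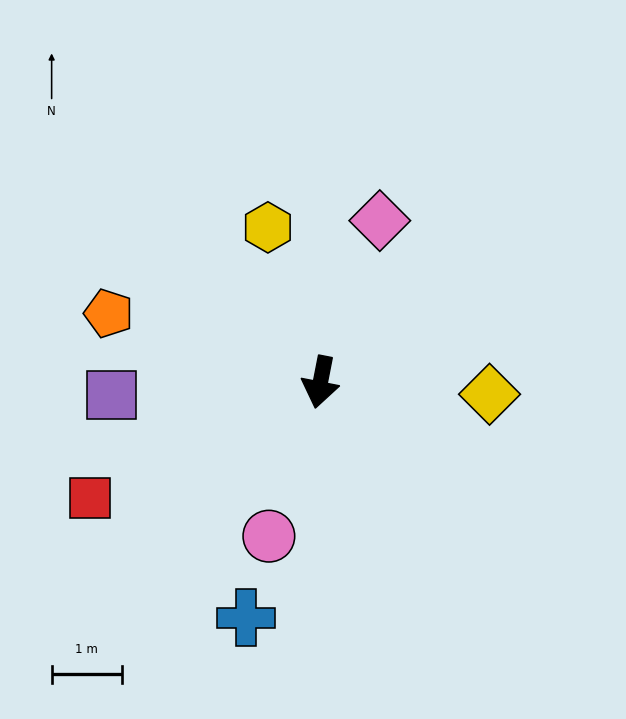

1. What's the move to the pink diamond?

turn left 171°, forward 2.5 m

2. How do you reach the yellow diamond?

turn left 97°, forward 2.4 m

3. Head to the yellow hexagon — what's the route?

turn right 150°, forward 2.3 m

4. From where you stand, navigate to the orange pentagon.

turn right 97°, forward 3.2 m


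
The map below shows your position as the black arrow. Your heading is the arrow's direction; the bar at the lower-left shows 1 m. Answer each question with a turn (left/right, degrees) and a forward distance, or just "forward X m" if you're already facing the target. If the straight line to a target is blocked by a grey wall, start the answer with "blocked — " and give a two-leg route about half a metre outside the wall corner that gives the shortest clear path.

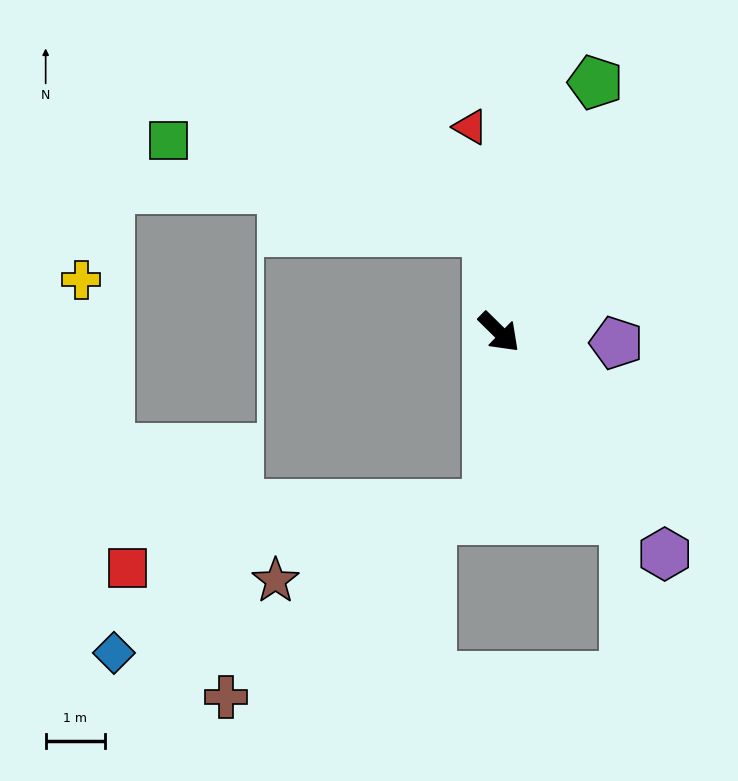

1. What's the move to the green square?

blocked — turn left 141°, forward 1.7 m, then turn left 68°, forward 5.6 m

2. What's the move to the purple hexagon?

turn right 9°, forward 4.7 m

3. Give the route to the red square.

blocked — turn right 49°, forward 2.9 m, then turn right 77°, forward 6.2 m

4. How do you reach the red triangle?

turn left 142°, forward 3.5 m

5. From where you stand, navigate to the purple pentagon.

turn left 39°, forward 2.0 m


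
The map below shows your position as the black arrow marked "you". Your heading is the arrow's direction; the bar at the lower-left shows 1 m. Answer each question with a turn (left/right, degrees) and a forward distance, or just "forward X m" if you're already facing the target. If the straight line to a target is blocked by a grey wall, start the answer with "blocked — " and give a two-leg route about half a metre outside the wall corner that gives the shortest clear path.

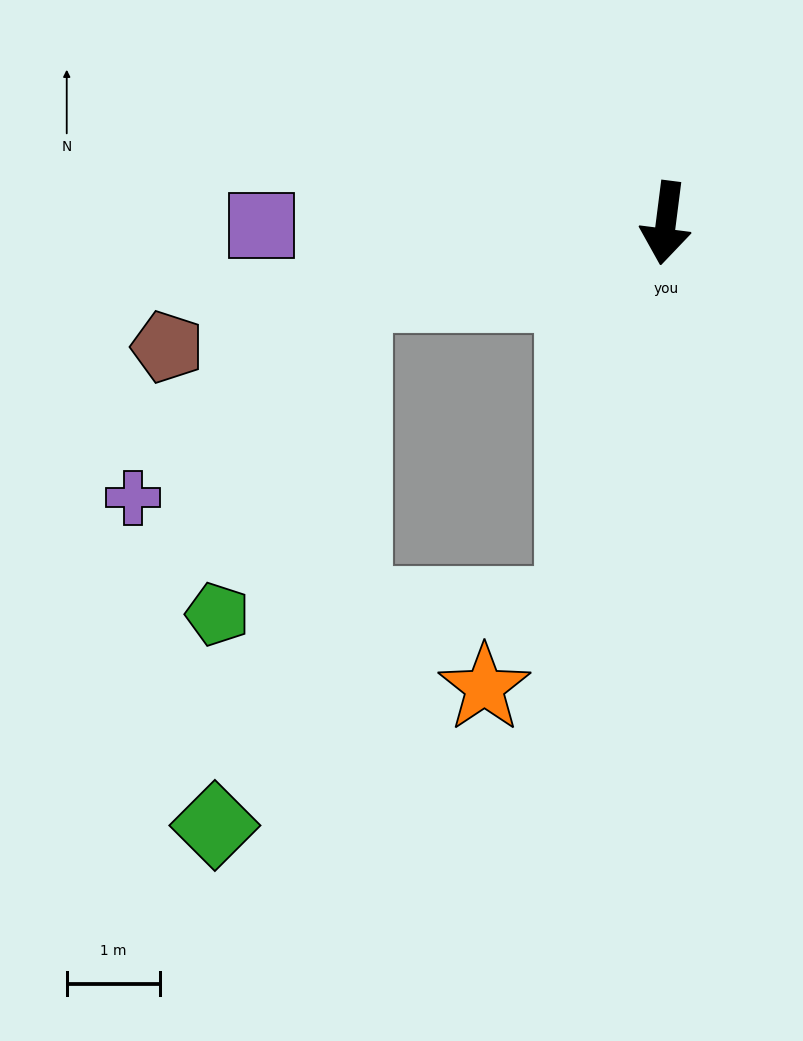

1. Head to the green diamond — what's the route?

blocked — turn right 70°, forward 3.5 m, then turn left 63°, forward 5.9 m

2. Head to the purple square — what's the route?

turn right 82°, forward 4.3 m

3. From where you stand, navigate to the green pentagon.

blocked — turn right 70°, forward 3.5 m, then turn left 55°, forward 3.8 m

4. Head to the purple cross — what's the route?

blocked — turn right 70°, forward 3.5 m, then turn left 31°, forward 3.2 m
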